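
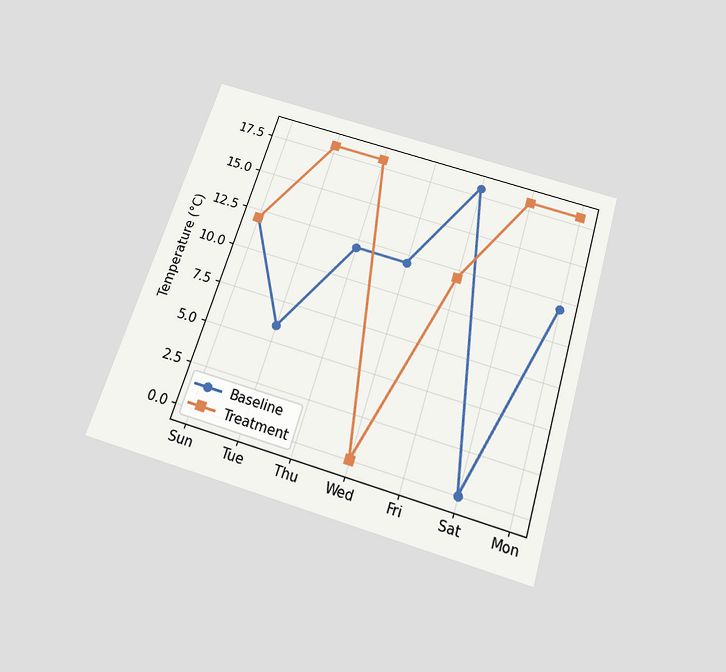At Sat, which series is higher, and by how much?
Treatment, by 18°C

The chart is tilted about 17° clockwise and viewed slightly from below. At Sat, Treatment sits above the other line by 18°C.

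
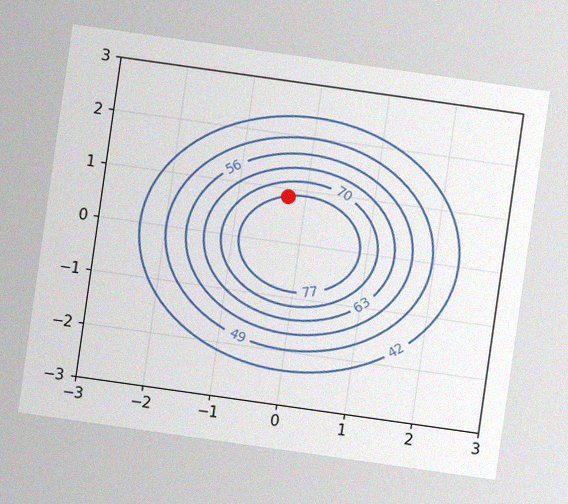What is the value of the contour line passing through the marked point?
77

The chart is tilted about 8° clockwise, with some photo noise. The marked point sits on the contour labelled 77.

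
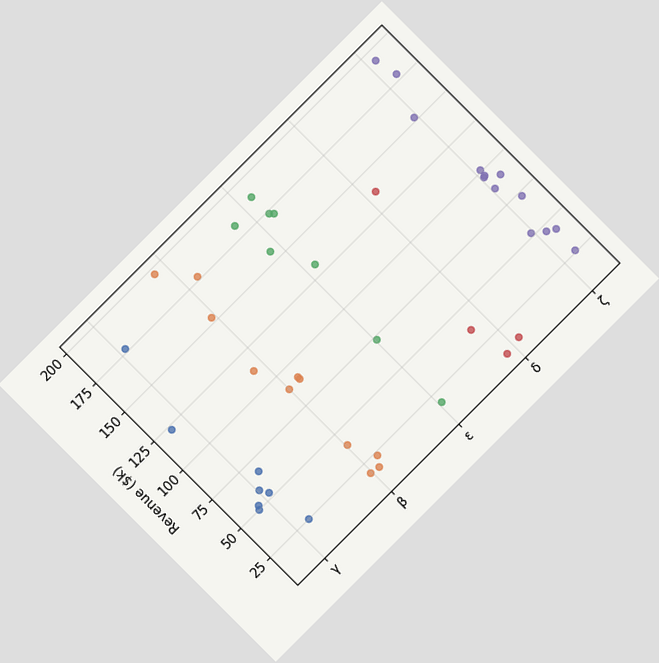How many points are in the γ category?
8

The chart is tilted about 45° counter-clockwise. Counting the markers in the γ column gives 8.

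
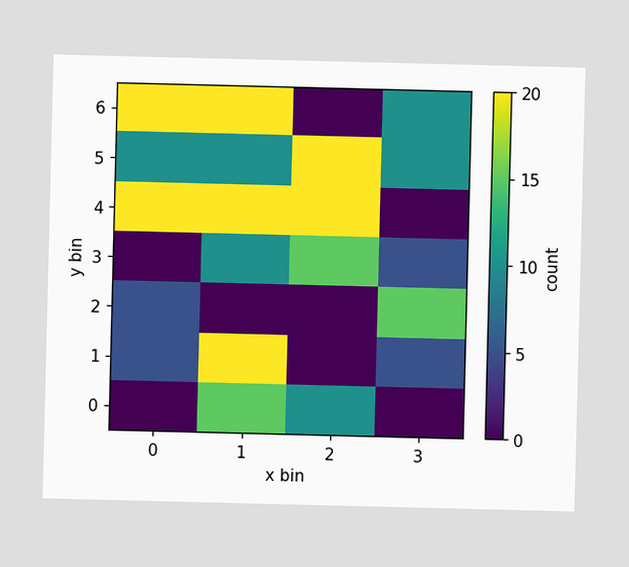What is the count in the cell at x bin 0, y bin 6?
Matching the cell (0, 6) against the colorbar gives 20.

20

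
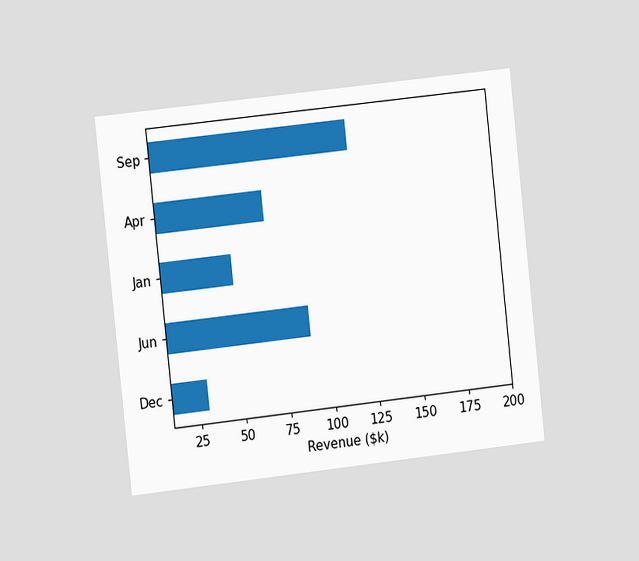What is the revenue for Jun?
$90k

The chart is tilted about 6° counter-clockwise and viewed at a slight angle. Reading along the chart's x-axis, the Jun bar reaches $90k.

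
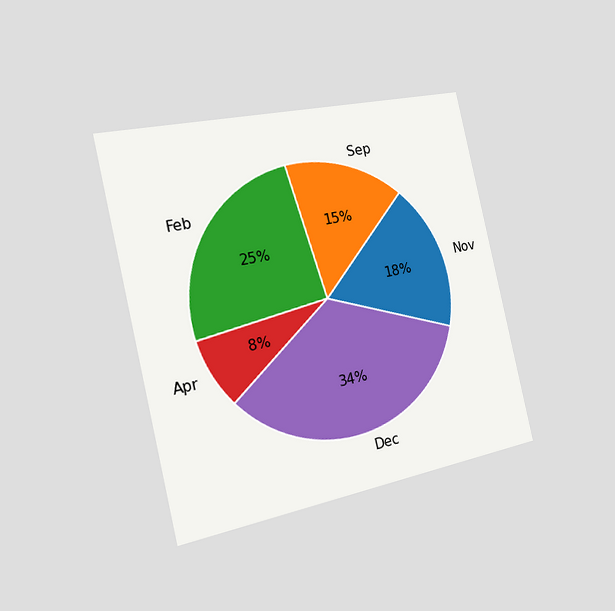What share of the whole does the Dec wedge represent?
34%

The chart is tilted about 13° counter-clockwise and viewed slightly from the left. The Dec slice takes up 34% of the pie.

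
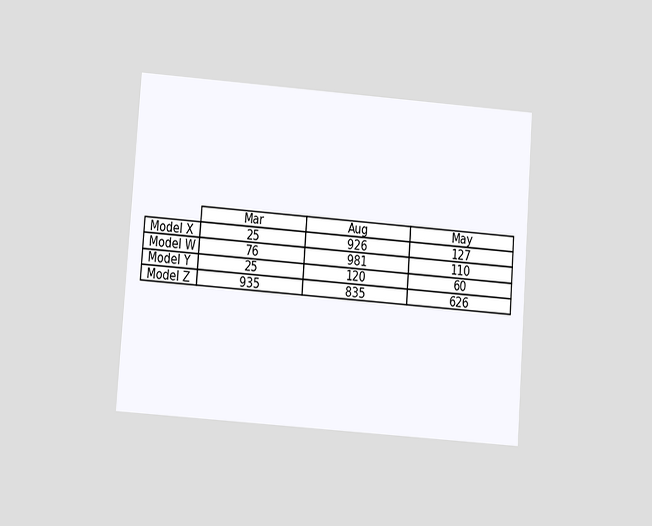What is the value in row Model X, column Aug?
926

The chart is tilted about 4° clockwise and viewed at a slight angle. The (Model X, Aug) cell reads 926.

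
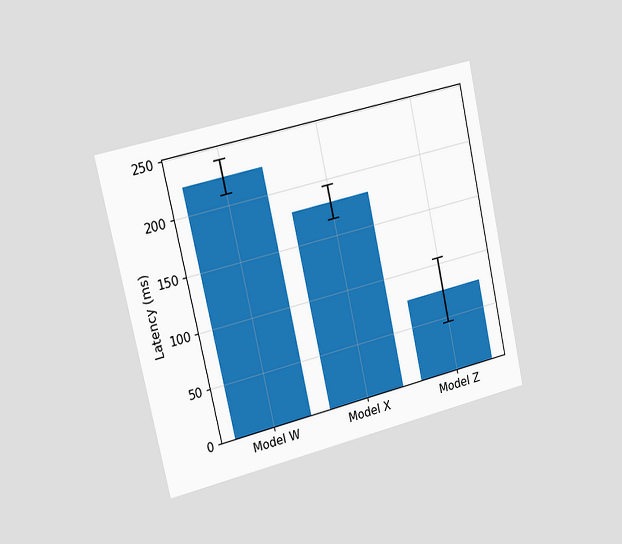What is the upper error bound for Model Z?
105ms

The chart is tilted about 13° counter-clockwise and viewed slightly from the left. The Model Z bar's upper whisker reaches 105ms.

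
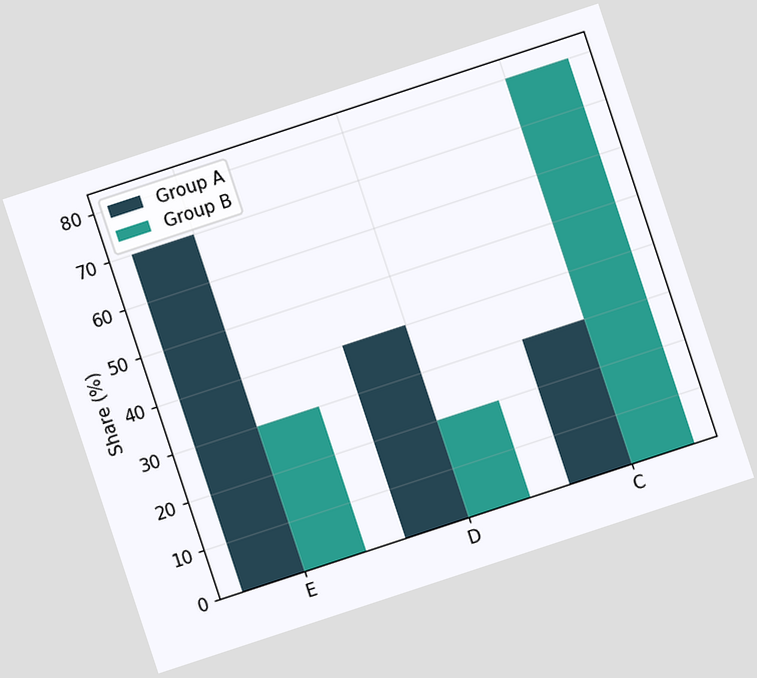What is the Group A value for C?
30%

The chart is tilted about 18° counter-clockwise. The Group A bar at C reaches 30% on the y-axis.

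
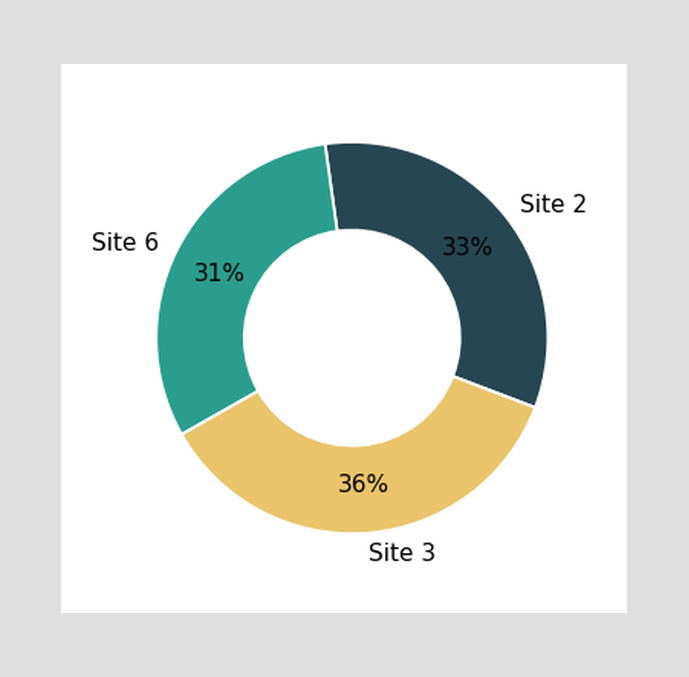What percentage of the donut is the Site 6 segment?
31%

The Site 6 segment takes up 31% of the ring.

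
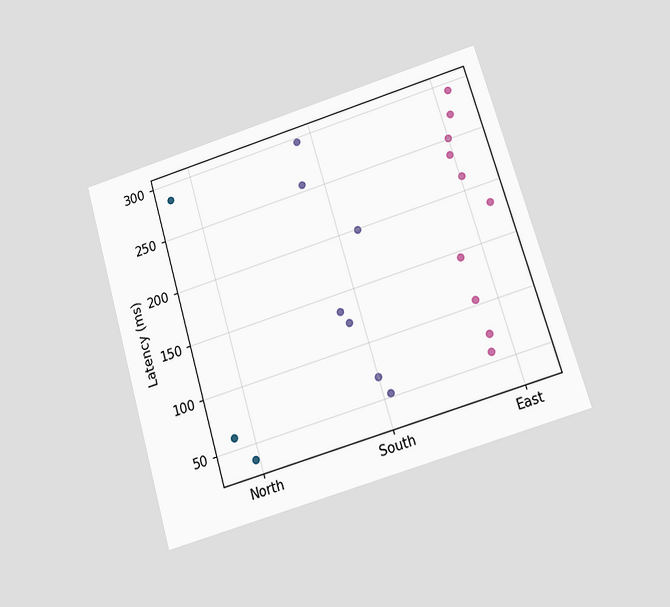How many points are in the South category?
The chart is tilted about 17° counter-clockwise and viewed at a slight angle. Counting the markers in the South column gives 7.

7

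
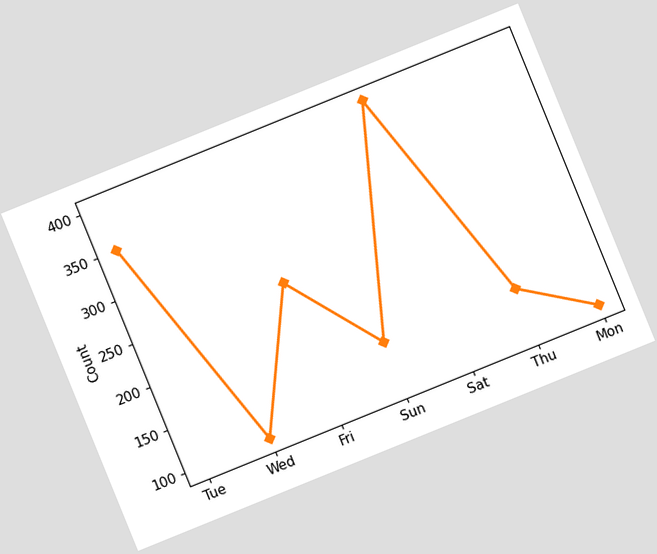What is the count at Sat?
400

The chart is tilted about 22° counter-clockwise. At Sat, the line is at 400.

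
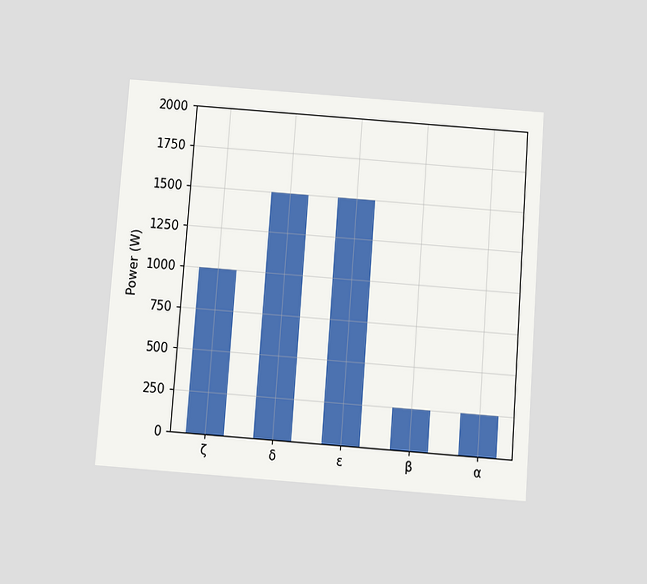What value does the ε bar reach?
The chart is tilted about 4° clockwise and viewed slightly from below. Reading along the chart's y-axis, the ε bar reaches 1500W.

1500W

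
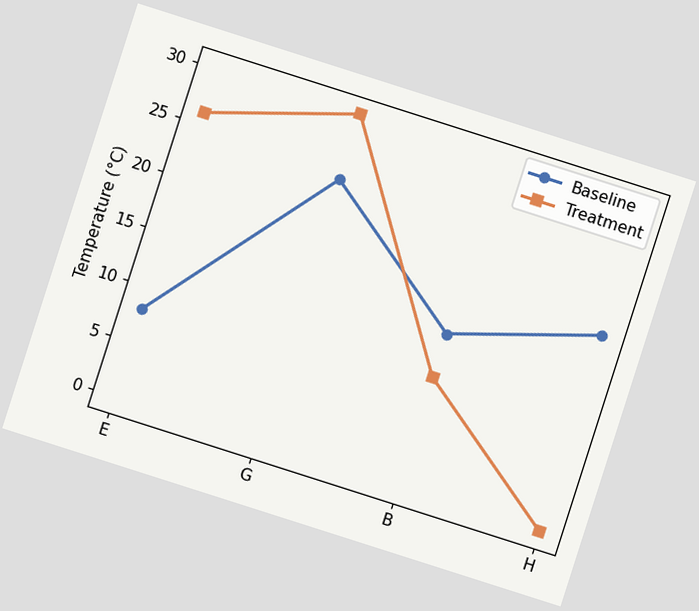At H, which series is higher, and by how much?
The chart is tilted about 18° clockwise. At H, Baseline sits above the other line by 18°C.

Baseline, by 18°C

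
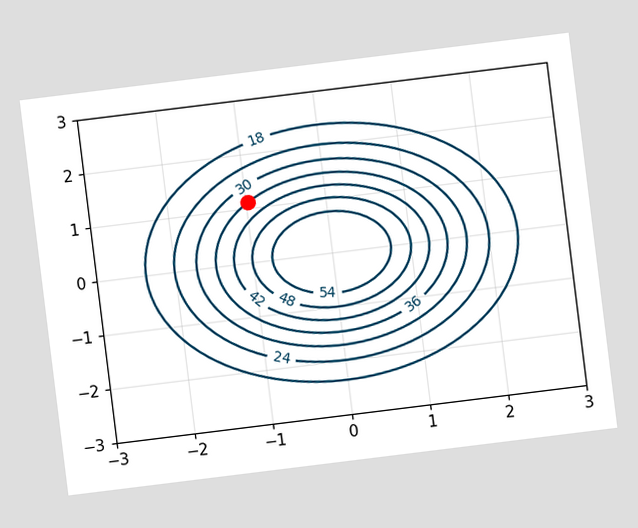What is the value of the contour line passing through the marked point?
36

The chart is tilted about 7° counter-clockwise. The marked point sits on the contour labelled 36.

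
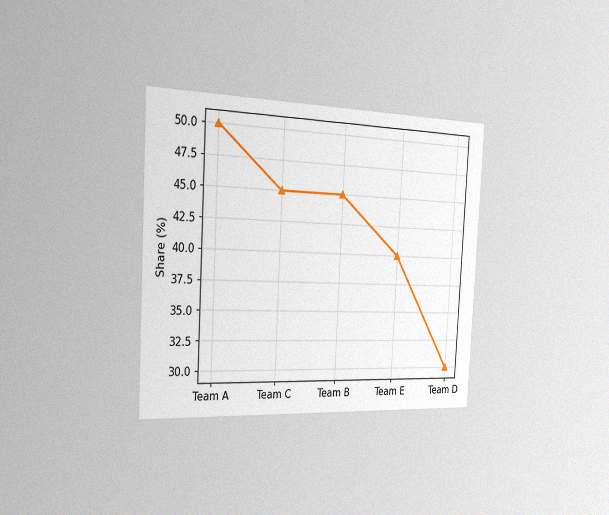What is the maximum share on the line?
The chart is tilted about 3° clockwise and viewed slightly from the left, with some photo noise. The highest point is at Team A, and reading across to the y-axis gives 50%.

50%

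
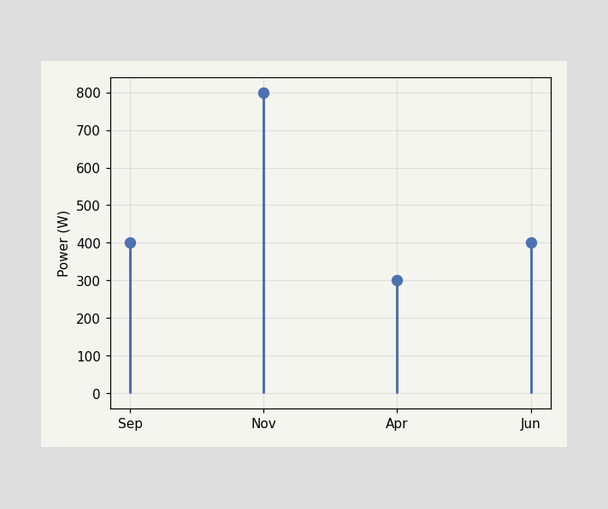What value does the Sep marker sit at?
The Sep marker sits at 400W.

400W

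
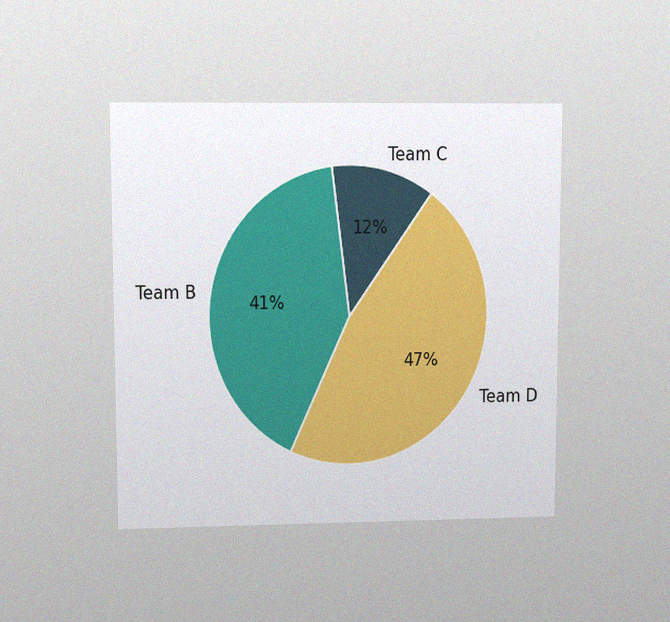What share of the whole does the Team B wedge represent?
The chart is viewed at a slight angle, with some photo noise. The Team B slice takes up 41% of the pie.

41%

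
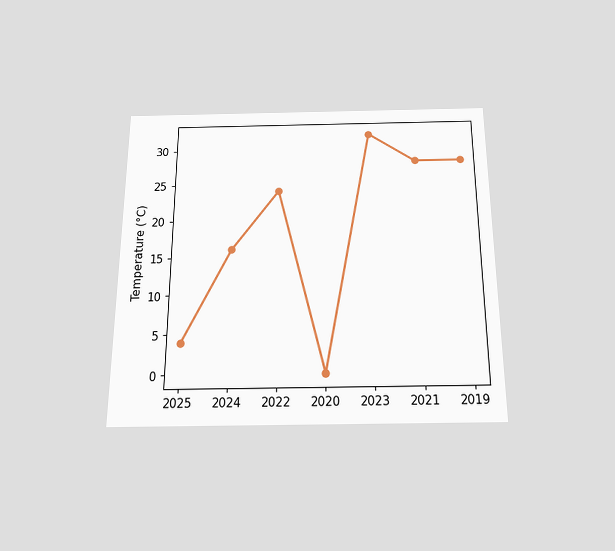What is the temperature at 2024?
The chart is viewed slightly from below. At 2024, the line is at 16°C.

16°C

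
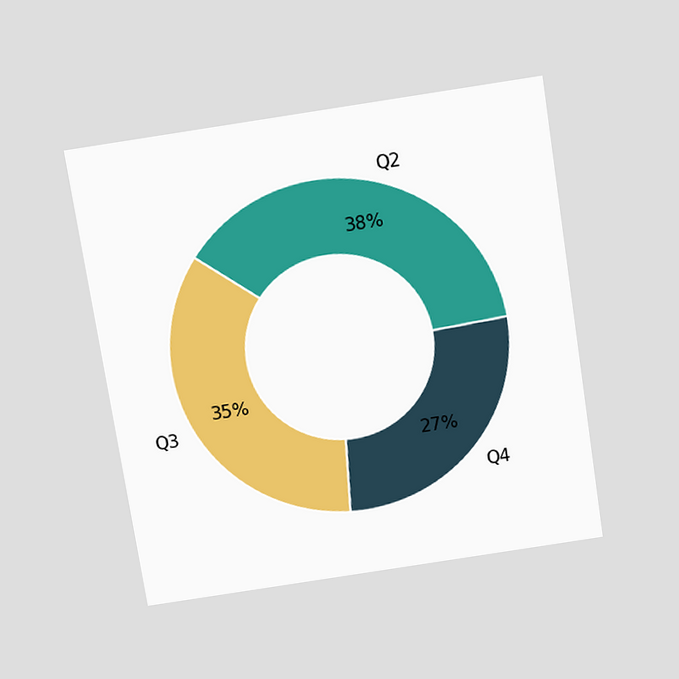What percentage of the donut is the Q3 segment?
The chart is tilted about 9° counter-clockwise and viewed slightly from above. The Q3 segment takes up 35% of the ring.

35%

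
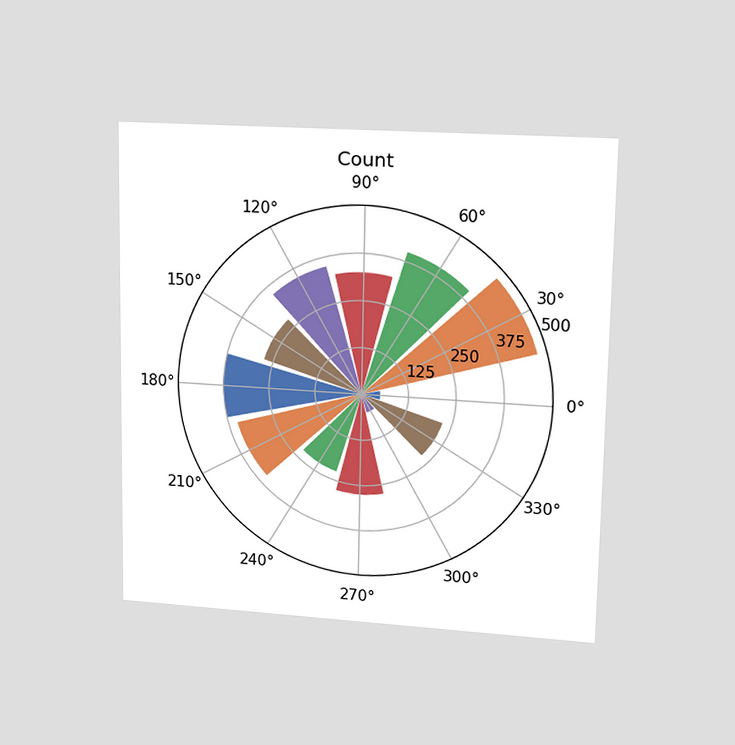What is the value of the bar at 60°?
The chart is viewed at a slight angle. The bar at 60° reaches 400 on the radial axis.

400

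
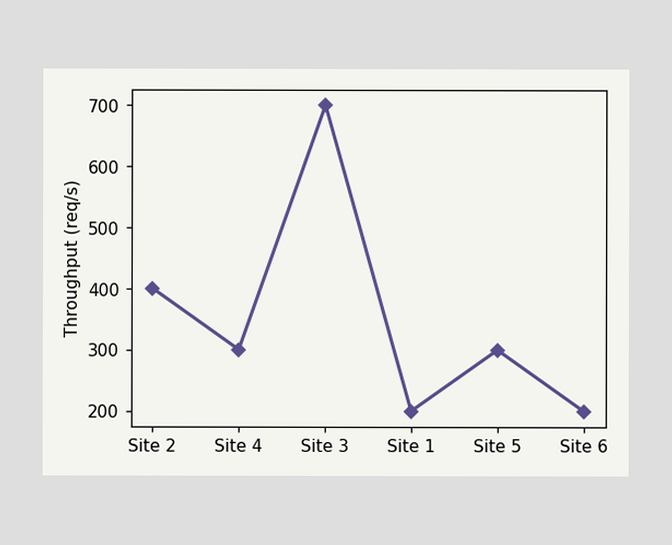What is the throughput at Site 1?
200req/s

At Site 1, the line is at 200req/s.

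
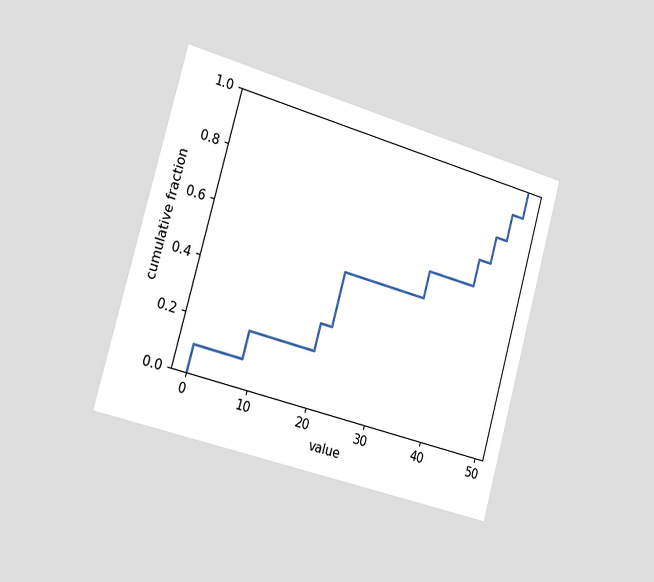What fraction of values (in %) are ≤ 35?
60%

The chart is tilted about 15° clockwise and viewed slightly from the left. At x=35 the ECDF step is at 60%.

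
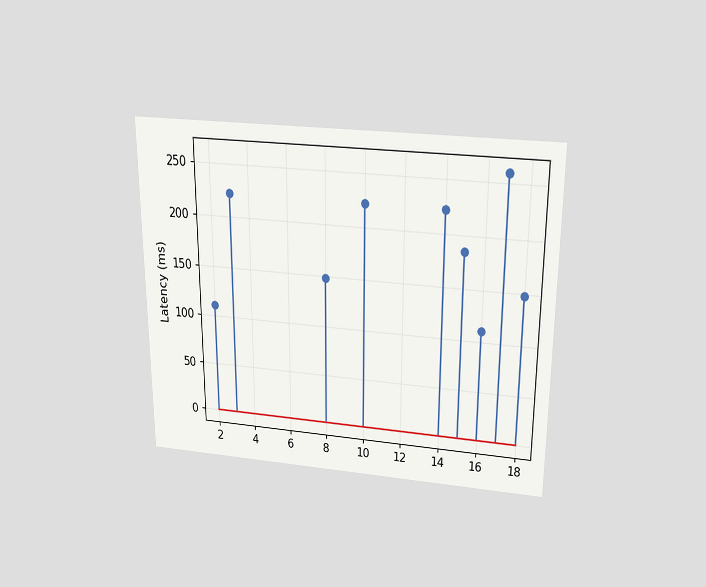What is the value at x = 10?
The chart is viewed slightly from above. The stem at x=10 reaches 222ms.

222ms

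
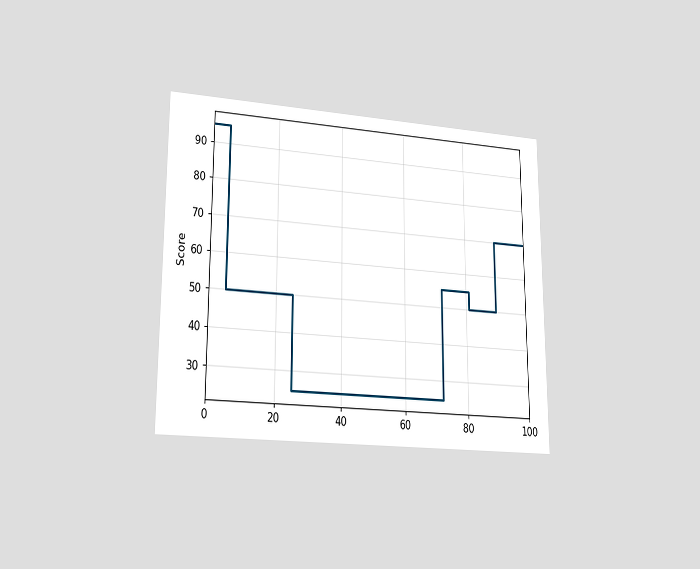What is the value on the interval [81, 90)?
The chart is viewed at a slight angle. On [81, 90) the step sits at 50.

50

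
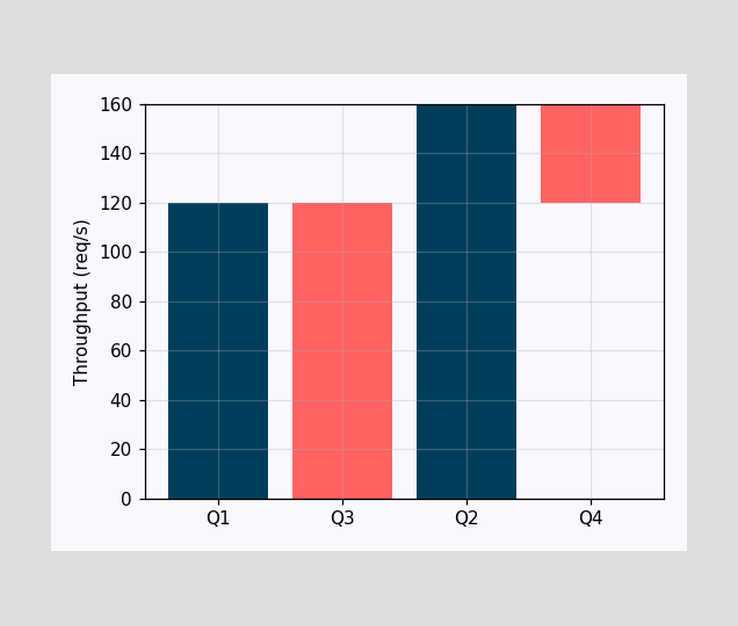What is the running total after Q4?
120req/s

After Q4 the running total reaches 120req/s.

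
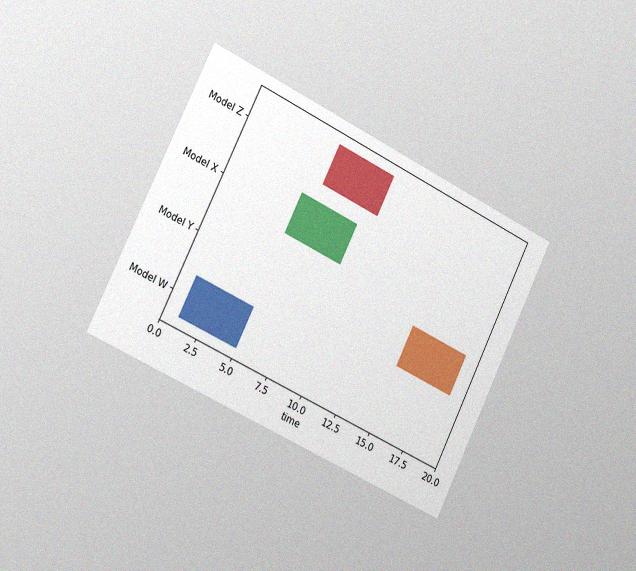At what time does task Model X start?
5

The chart is tilted about 26° clockwise and viewed slightly from the left, with some photo noise. The Model X bar begins at t=5.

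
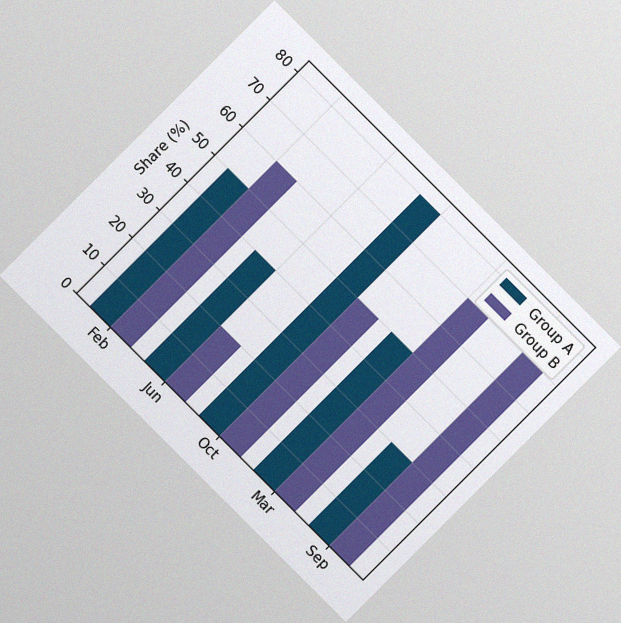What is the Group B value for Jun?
20%

The chart is tilted about 45° clockwise, with some photo noise. The Group B bar at Jun reaches 20% on the y-axis.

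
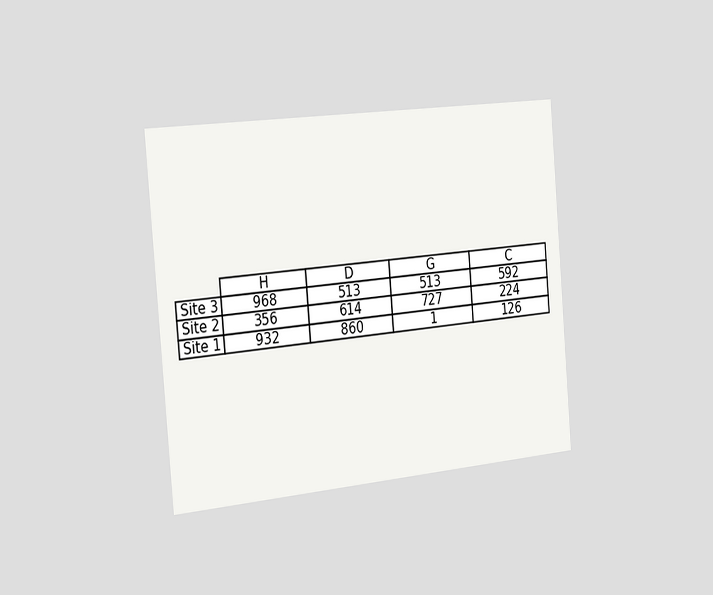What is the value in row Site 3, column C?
The chart is tilted about 5° counter-clockwise and viewed slightly from the left. The (Site 3, C) cell reads 592.

592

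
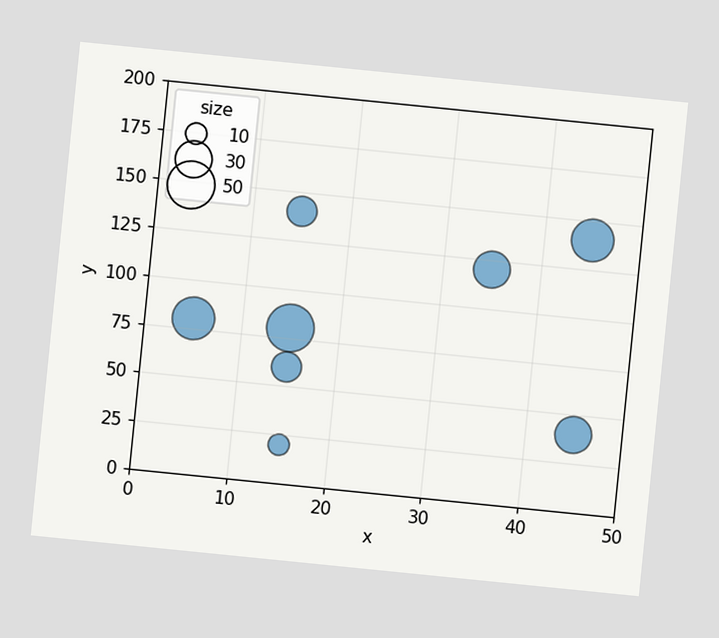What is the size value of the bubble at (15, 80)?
The chart is tilted about 6° clockwise. Matching the bubble at (15, 80) against the size legend gives 50.

50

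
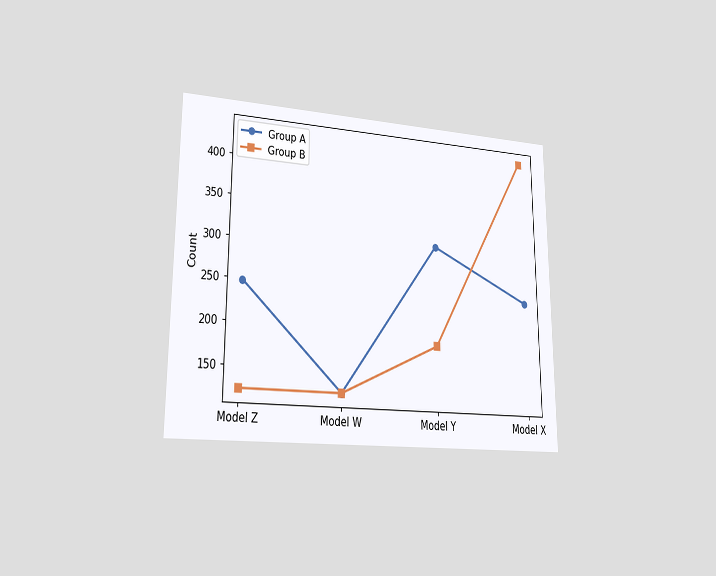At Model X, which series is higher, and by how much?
Group B, by 186

The chart is viewed at a slight angle. At Model X, Group B sits above the other line by 186.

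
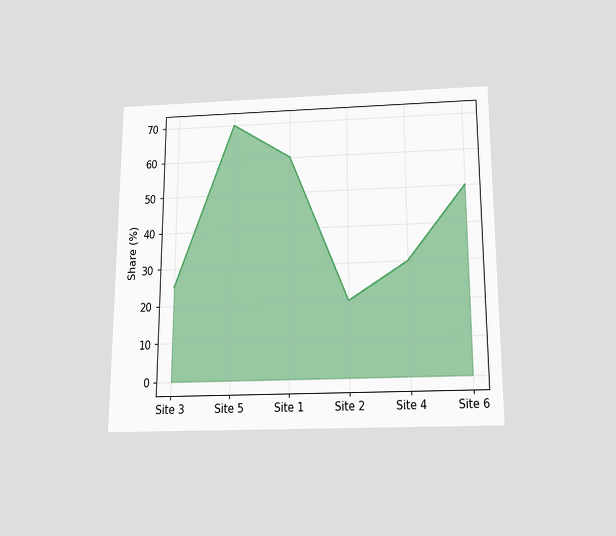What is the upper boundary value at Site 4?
30%

The chart is viewed slightly from below. At Site 4 the upper boundary is at 30%.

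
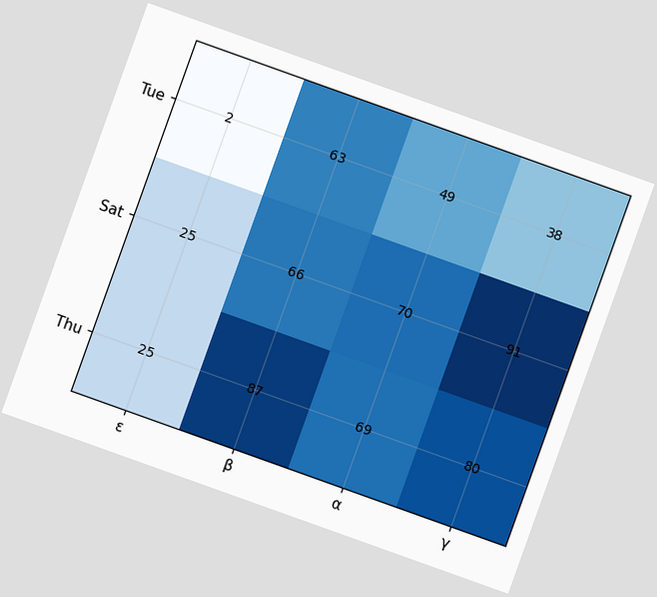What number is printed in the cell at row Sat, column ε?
25

The chart is tilted about 20° clockwise. The (Sat, ε) cell reads 25.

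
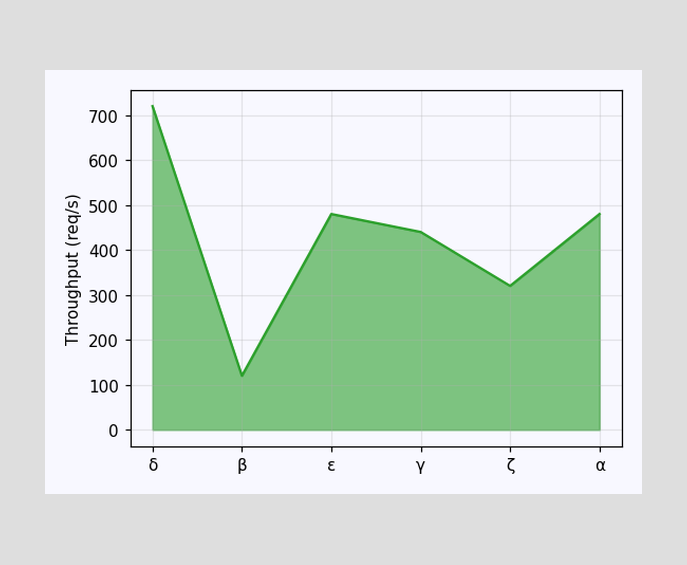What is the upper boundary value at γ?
At γ the upper boundary is at 440req/s.

440req/s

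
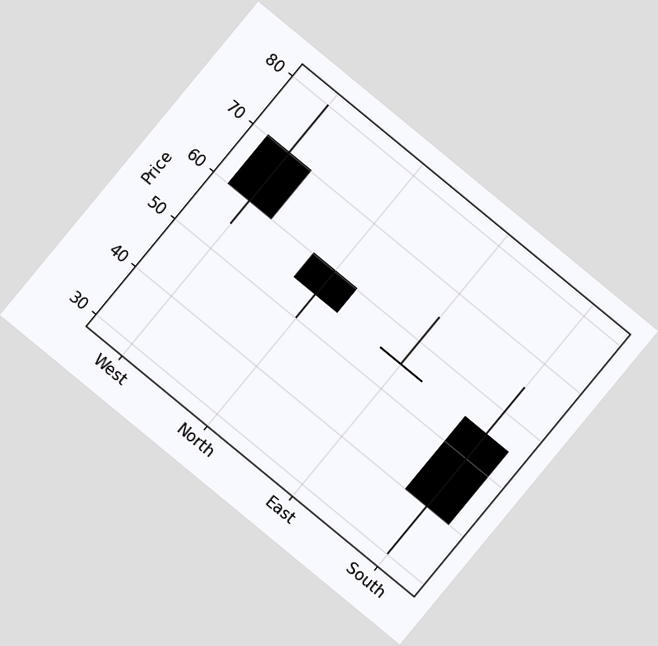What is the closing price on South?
The chart is tilted about 39° clockwise. The South candle closes at 40.

40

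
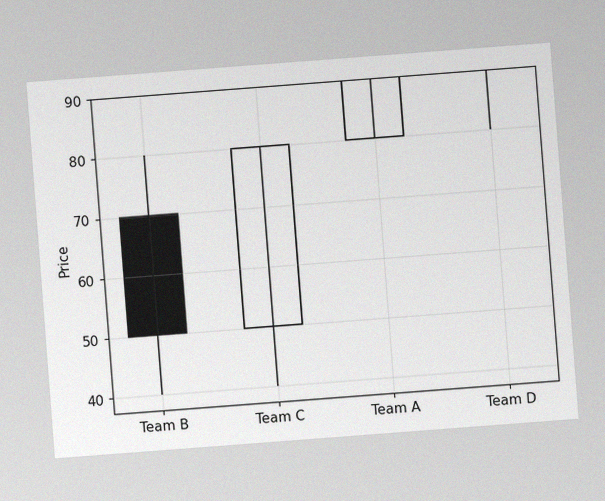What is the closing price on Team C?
The chart is tilted about 4° counter-clockwise, with some photo noise. The Team C candle closes at 80.

80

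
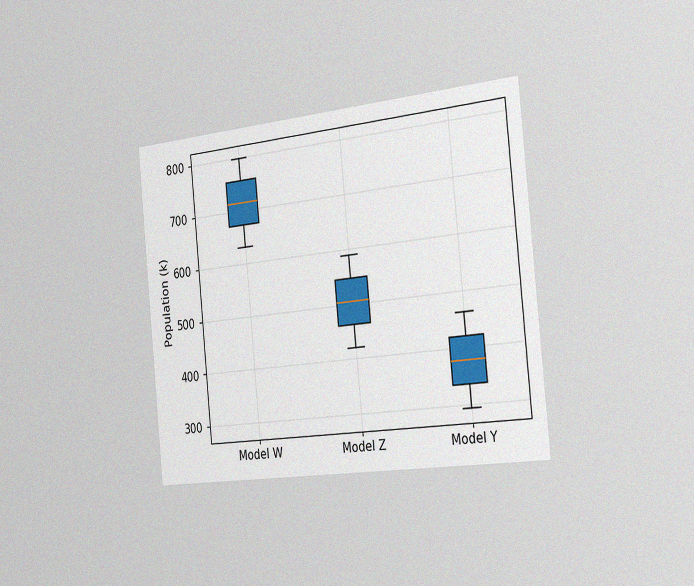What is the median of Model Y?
The chart is tilted about 6° counter-clockwise and viewed slightly from the right, with some photo noise. The median line in the Model Y box sits at 378k.

378k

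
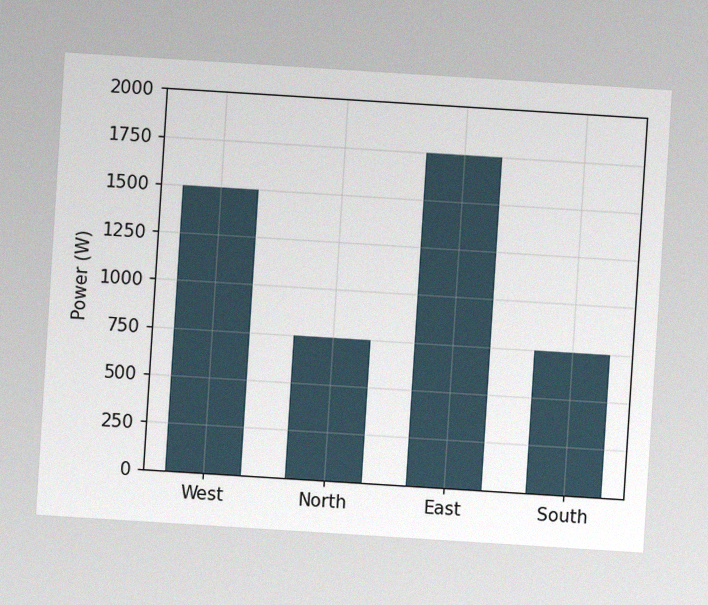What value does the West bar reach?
The chart is tilted about 4° clockwise, with some photo noise. Reading along the chart's y-axis, the West bar reaches 1500W.

1500W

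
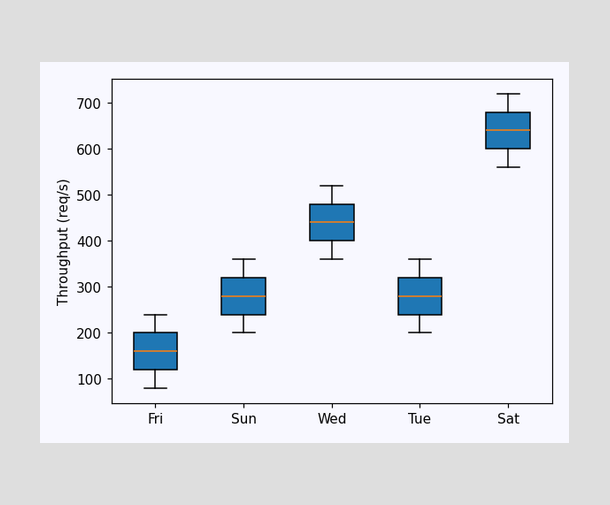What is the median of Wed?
The median line in the Wed box sits at 440req/s.

440req/s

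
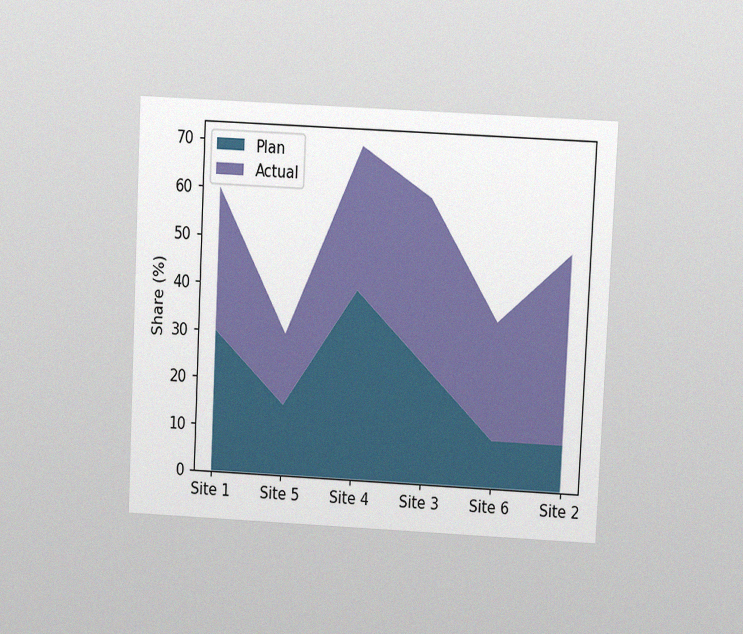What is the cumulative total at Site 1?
The chart is tilted about 3° clockwise and viewed at a slight angle, with some photo noise. The stacked total at Site 1 reaches 60%.

60%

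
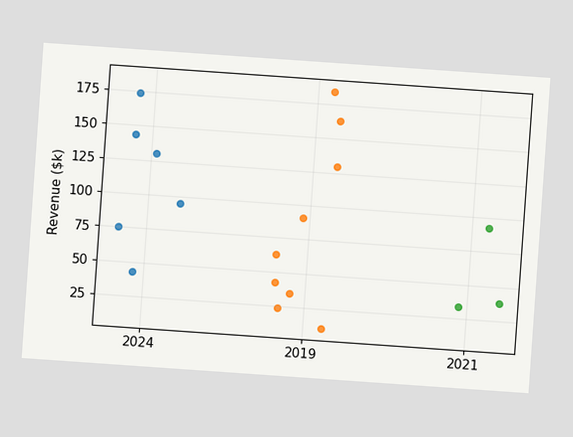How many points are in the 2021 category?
The chart is tilted about 4° clockwise. Counting the markers in the 2021 column gives 3.

3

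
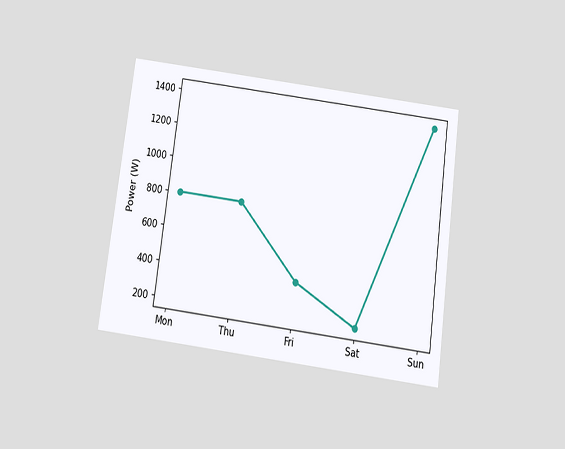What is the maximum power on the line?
The chart is tilted about 8° clockwise and viewed slightly from below. The highest point is at Sun, and reading across to the y-axis gives 1400W.

1400W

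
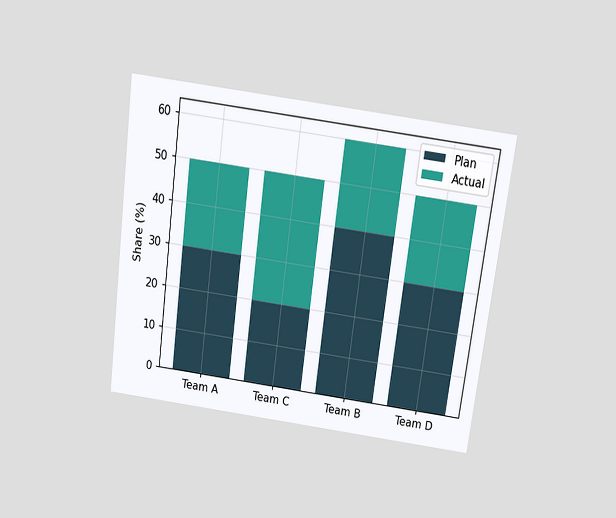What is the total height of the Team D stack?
50%

The chart is tilted about 7° clockwise and viewed slightly from above. The Team D stack's top reaches 50% on the y-axis.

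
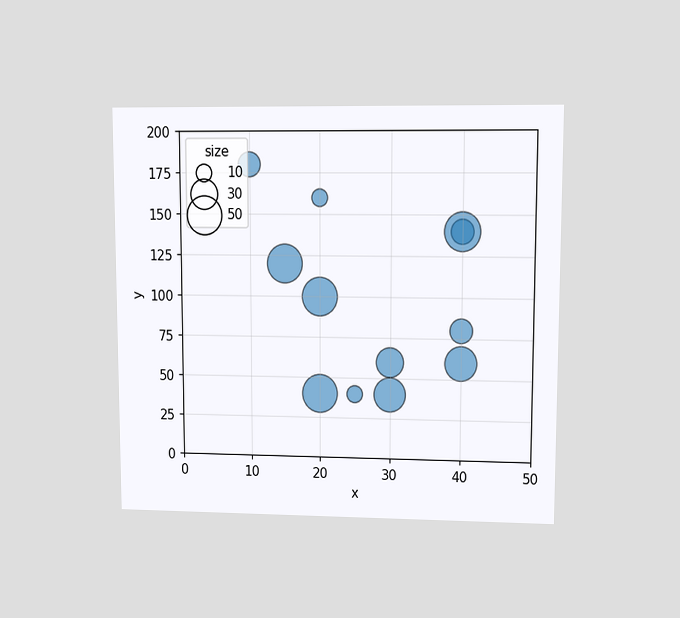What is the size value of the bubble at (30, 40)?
40

The chart is viewed at a slight angle. Matching the bubble at (30, 40) against the size legend gives 40.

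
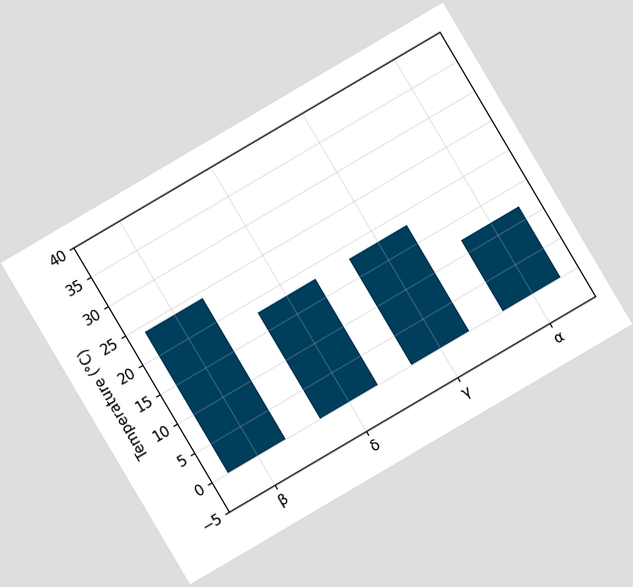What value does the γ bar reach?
The chart is tilted about 30° counter-clockwise. Reading along the chart's y-axis, the γ bar reaches 18°C.

18°C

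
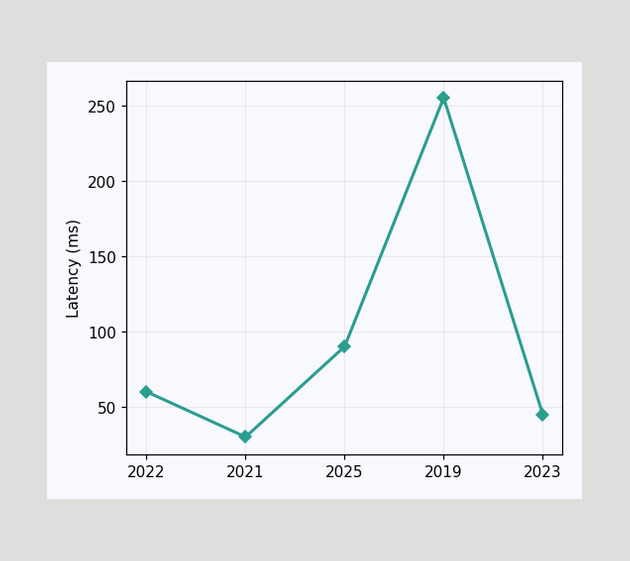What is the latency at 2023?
45ms

At 2023, the line is at 45ms.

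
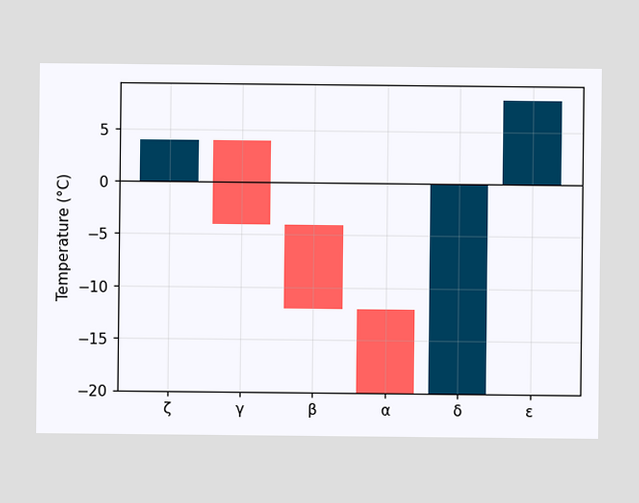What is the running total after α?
-20°C

After α the running total reaches -20°C.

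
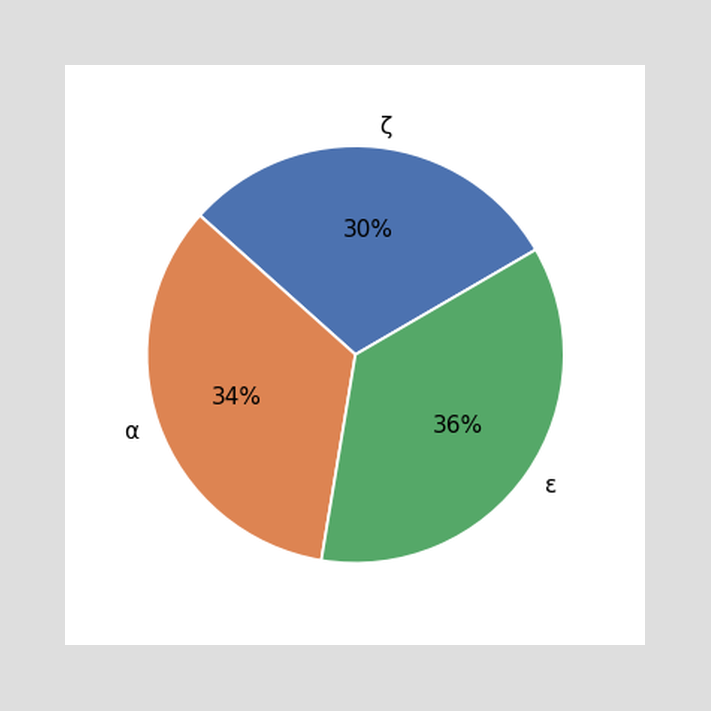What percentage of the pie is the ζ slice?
The ζ slice takes up 30% of the pie.

30%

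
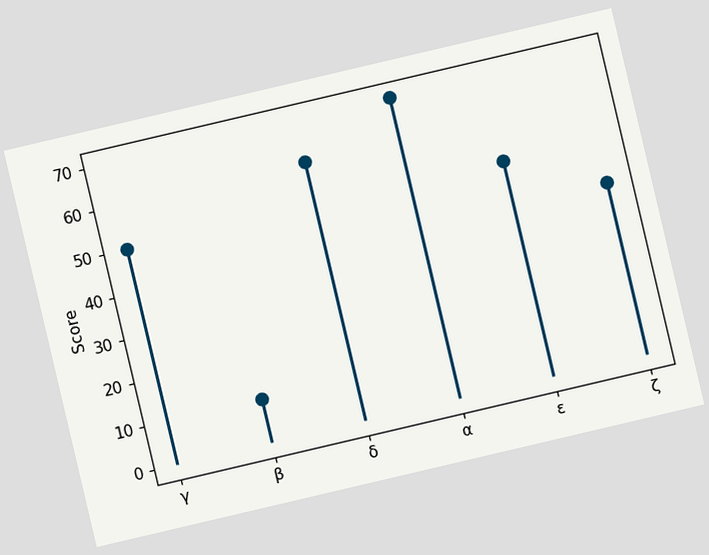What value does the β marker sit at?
The chart is tilted about 13° counter-clockwise. The β marker sits at 10.

10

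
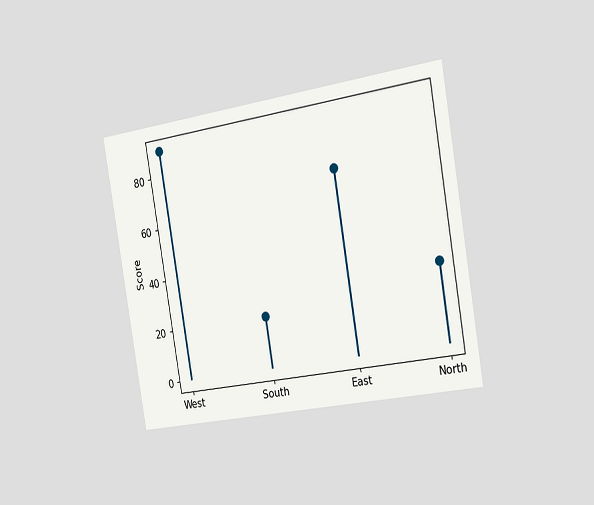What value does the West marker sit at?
90

The chart is tilted about 9° counter-clockwise and viewed slightly from the right. The West marker sits at 90.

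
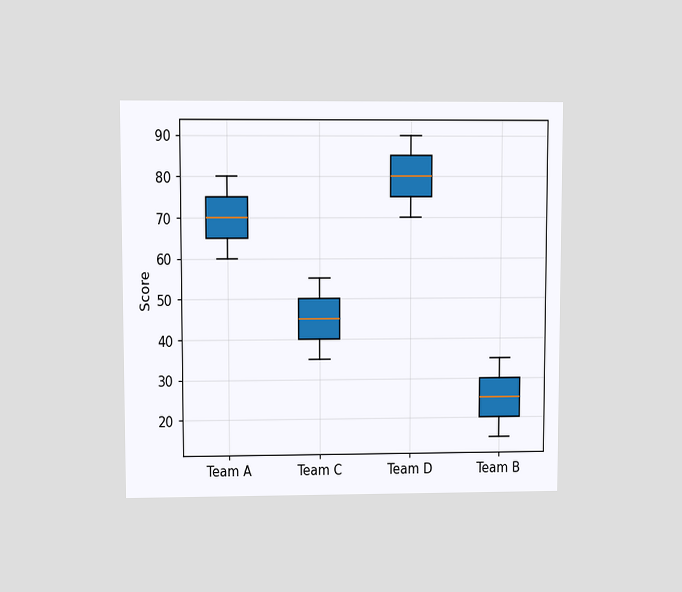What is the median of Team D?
The chart is viewed at a slight angle. The median line in the Team D box sits at 80.

80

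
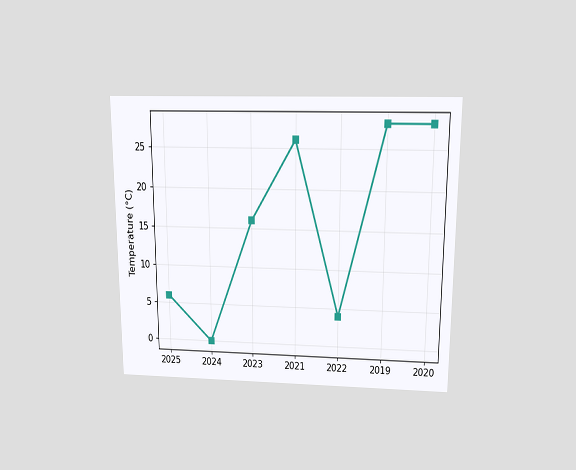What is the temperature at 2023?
16°C

The chart is viewed slightly from above. At 2023, the line is at 16°C.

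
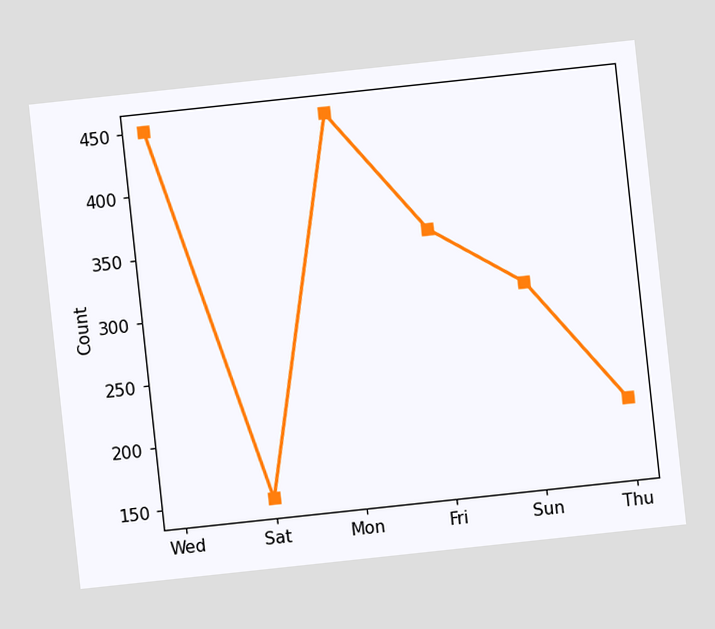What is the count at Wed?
The chart is tilted about 6° counter-clockwise. At Wed, the line is at 450.

450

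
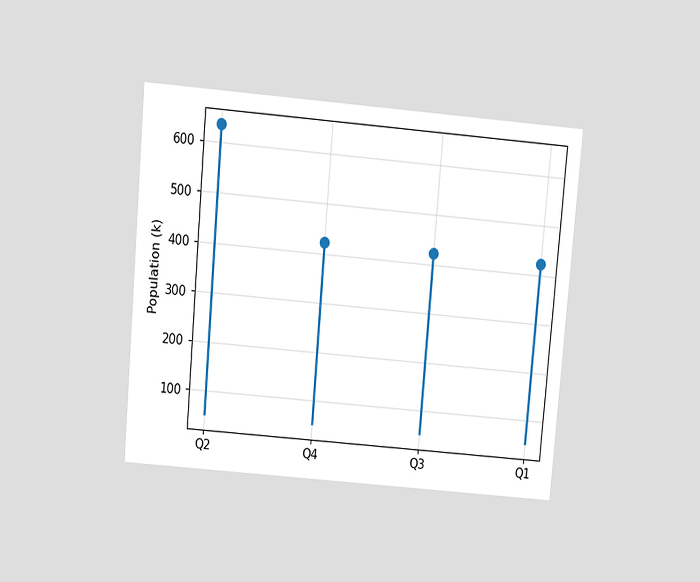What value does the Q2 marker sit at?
636k

The chart is tilted about 5° clockwise and viewed slightly from above. The Q2 marker sits at 636k.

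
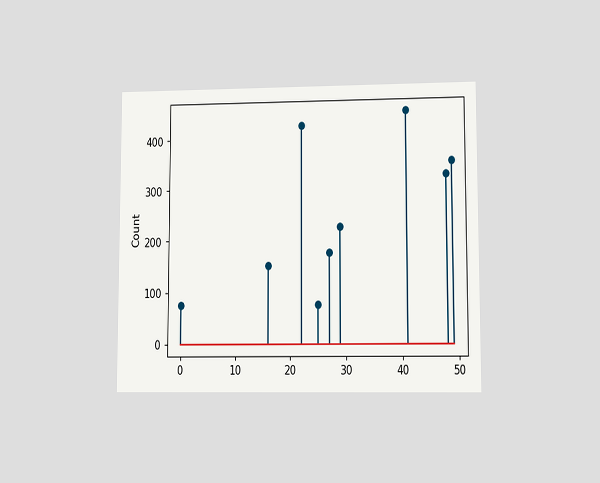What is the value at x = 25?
75

The chart is viewed at a slight angle. The stem at x=25 reaches 75.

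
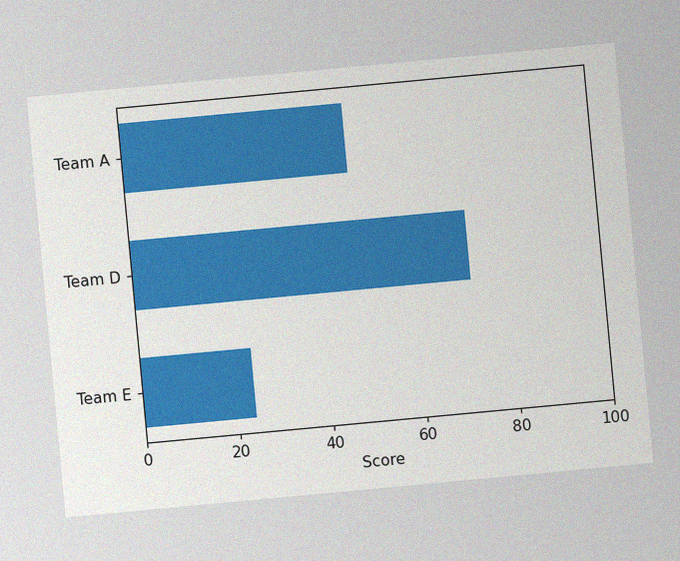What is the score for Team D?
72

The chart is tilted about 5° counter-clockwise, with some photo noise. Reading along the chart's x-axis, the Team D bar reaches 72.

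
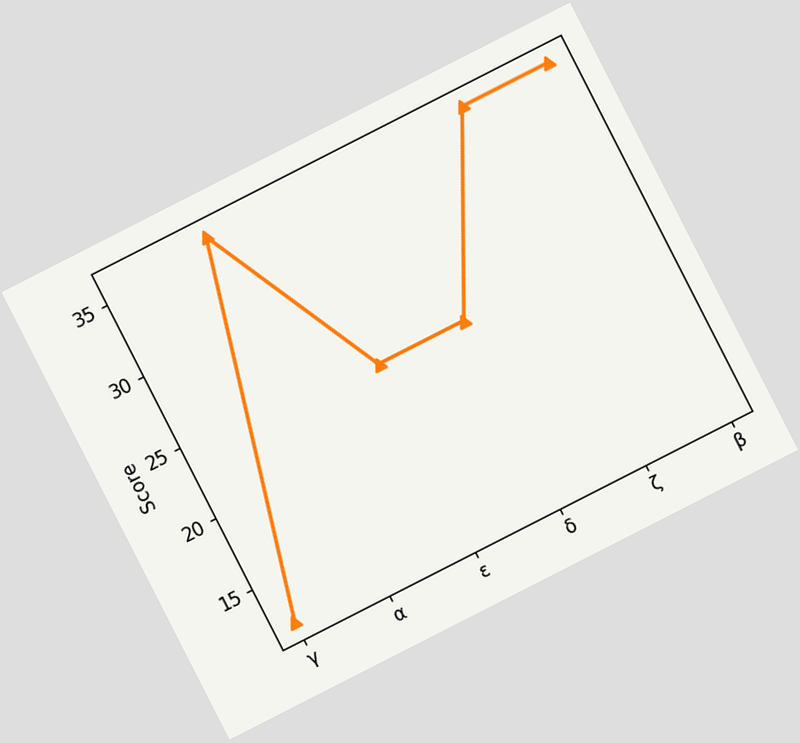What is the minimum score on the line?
The chart is tilted about 27° counter-clockwise. The lowest point is at γ, and reading across to the y-axis gives 12.

12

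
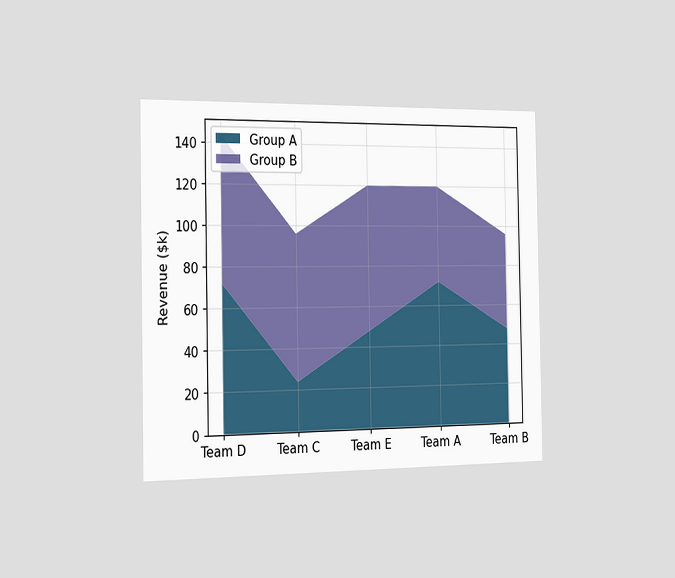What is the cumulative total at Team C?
$96k

The chart is viewed slightly from the left. The stacked total at Team C reaches $96k.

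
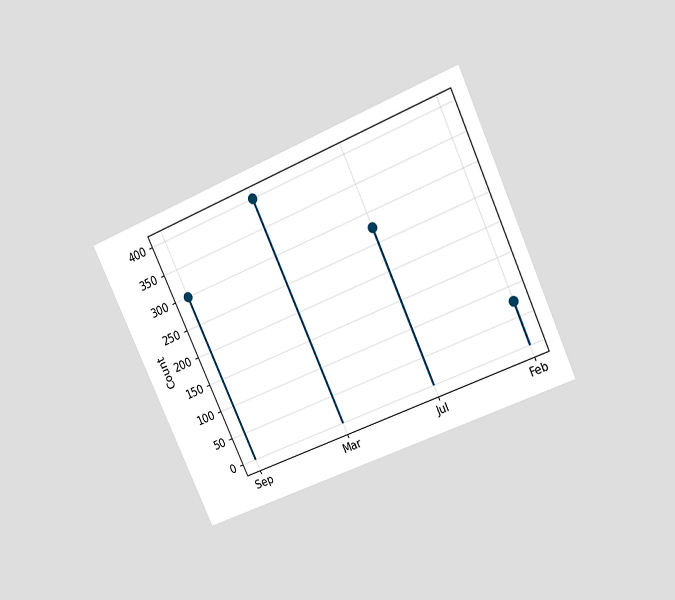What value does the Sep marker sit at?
The chart is tilted about 25° counter-clockwise and viewed at a slight angle. The Sep marker sits at 300.

300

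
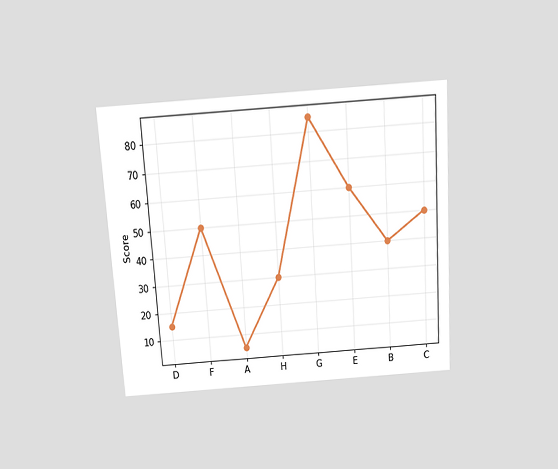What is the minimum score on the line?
The chart is tilted about 4° counter-clockwise and viewed slightly from above. The lowest point is at A, and reading across to the y-axis gives 5.

5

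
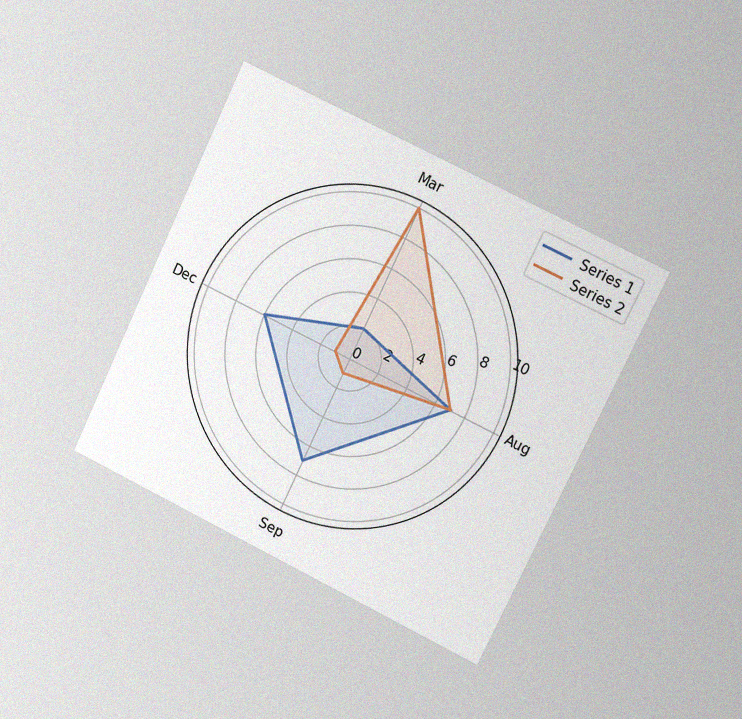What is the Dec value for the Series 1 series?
6

The chart is tilted about 26° clockwise and viewed slightly from the right, with some photo noise. On the Dec axis, Series 1 reaches 6.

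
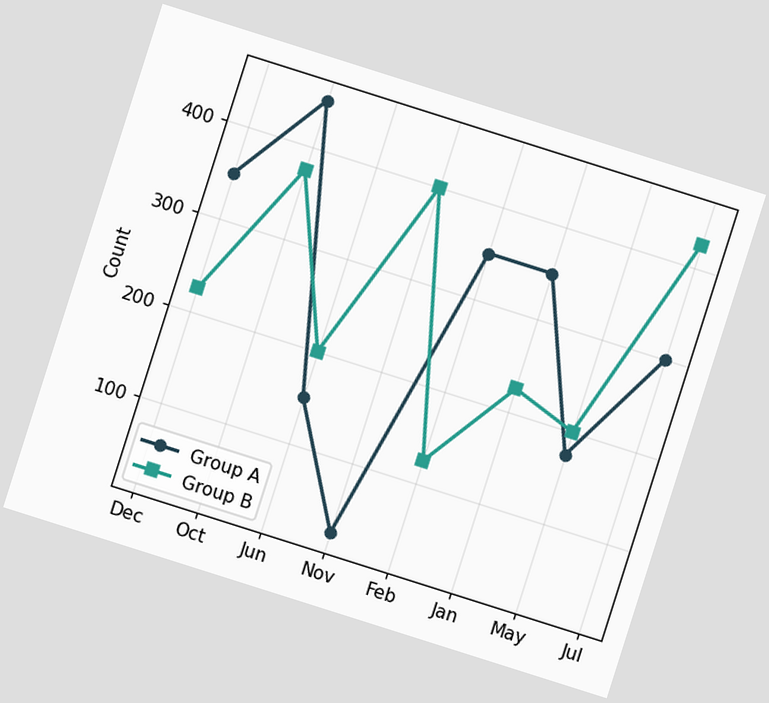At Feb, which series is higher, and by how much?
Group A, by 225

The chart is tilted about 18° clockwise. At Feb, Group A sits above the other line by 225.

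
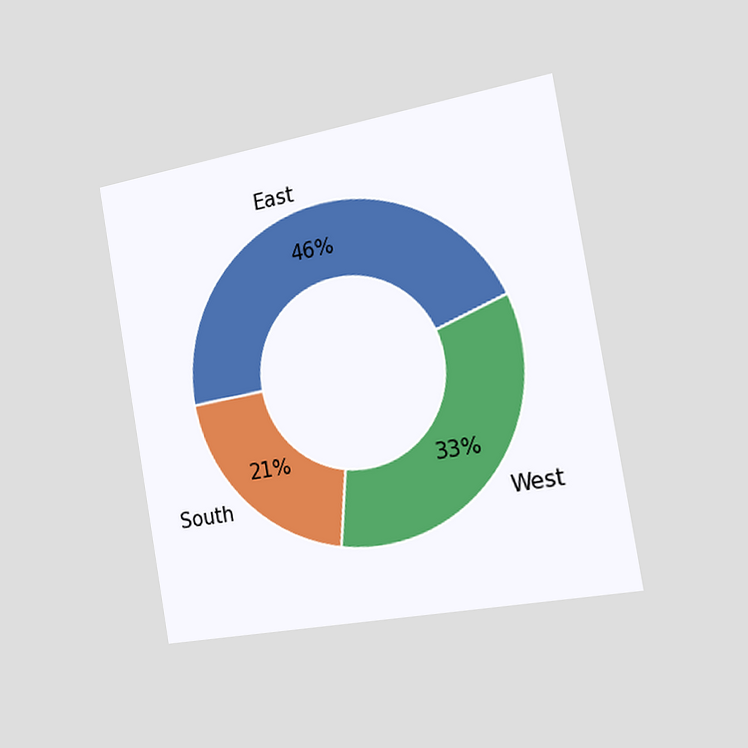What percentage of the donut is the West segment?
The chart is tilted about 10° counter-clockwise and viewed slightly from the right. The West segment takes up 33% of the ring.

33%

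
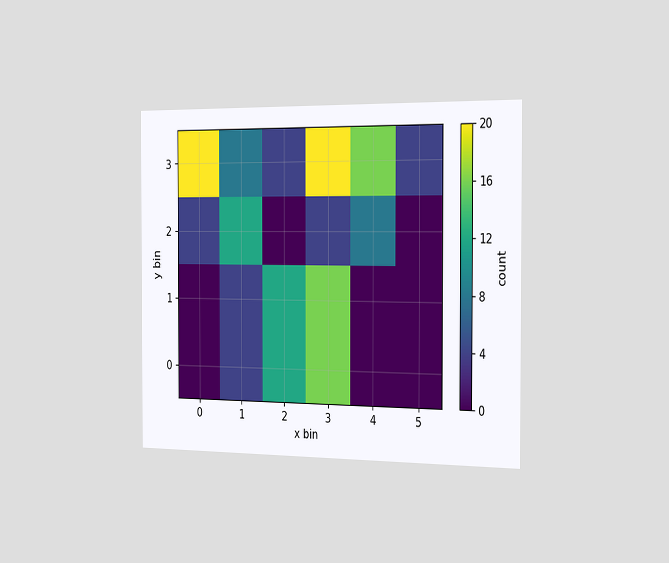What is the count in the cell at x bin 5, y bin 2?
The chart is viewed slightly from the right. Matching the cell (5, 2) against the colorbar gives 0.

0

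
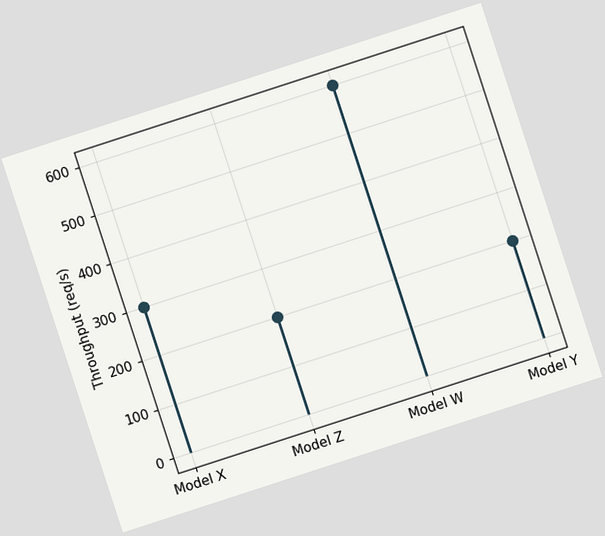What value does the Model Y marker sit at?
The chart is tilted about 18° counter-clockwise. The Model Y marker sits at 200req/s.

200req/s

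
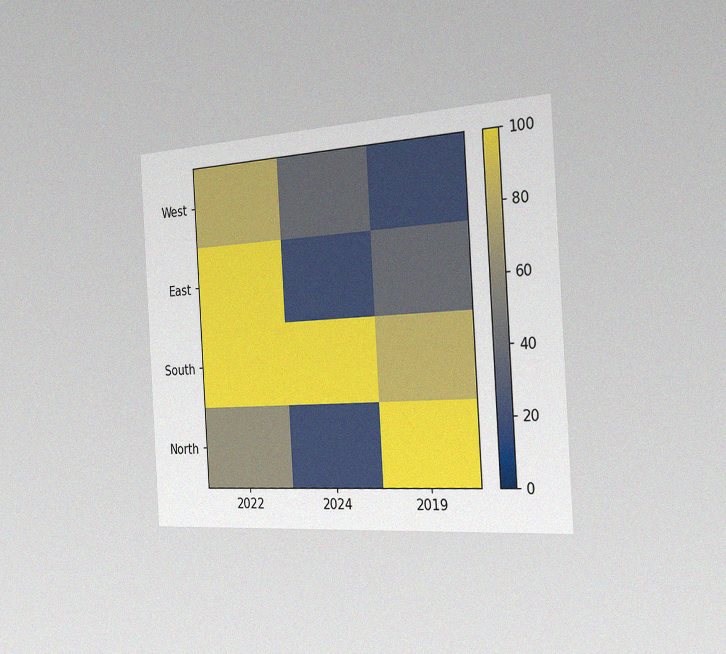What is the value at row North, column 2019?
100

The chart is tilted about 3° counter-clockwise and viewed slightly from the right, with some photo noise. Matching cell (North, 2019) against the colorbar gives 100.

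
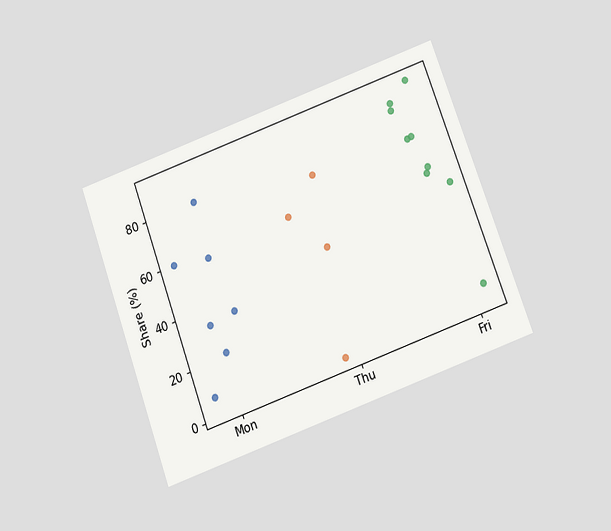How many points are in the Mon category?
The chart is tilted about 20° counter-clockwise and viewed slightly from below. Counting the markers in the Mon column gives 7.

7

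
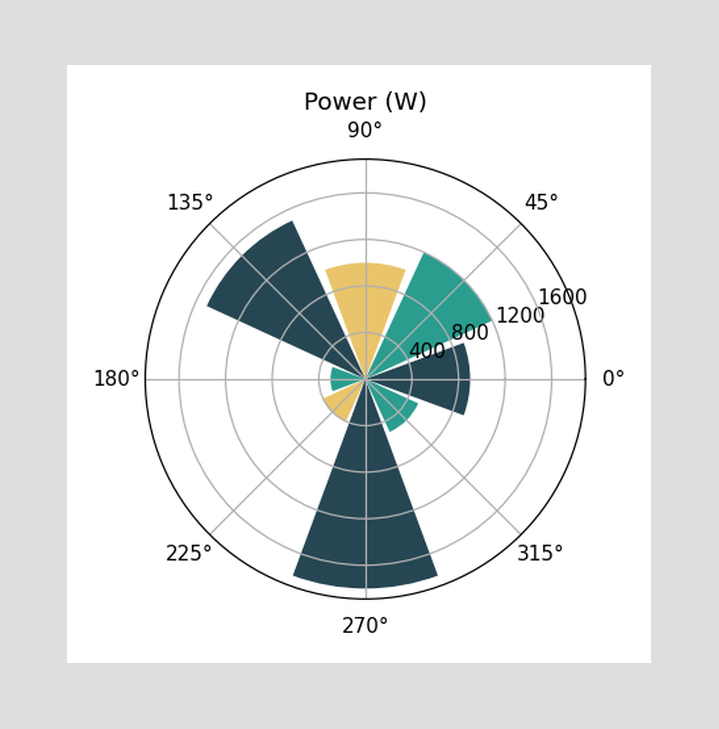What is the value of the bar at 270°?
The bar at 270° reaches 1800W on the radial axis.

1800W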